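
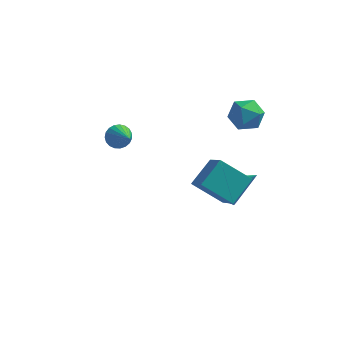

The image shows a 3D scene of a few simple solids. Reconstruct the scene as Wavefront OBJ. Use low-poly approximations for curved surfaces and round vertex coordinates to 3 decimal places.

v 2.109 0.145 -3.806
v 2.457 0.709 -4.458
v 3.571 0.575 -2.654
v 2.063 1.033 -4.079
v 1.69 0.942 -3.571
v 1.513 0.478 -3.174
v 1.615 -0.141 -3.072
v 1.948 -0.627 -3.313
v 2.356 -0.751 -3.785
v 2.648 -0.456 -4.267
v 2.688 0.121 -4.533
v 1.743 -4.223 0.695
v 2.405 -3.015 1.547
v 1.016 -2.906 -0.608
v 1.678 -1.698 0.244
v 3.282 -4.362 -0.304
v 3.944 -3.154 0.548
v 2.555 -3.045 -1.607
v 3.217 -1.837 -0.755
v 2.235 1.358 2.097
v 2.864 1.867 1.53
v 2.936 -0.007 1.65
v 3.565 0.502 1.083
v 3.624 0.566 2.067
v 3.19 1.411 2.344
v 2.61 0.449 0.836
v 2.176 1.294 1.113
v 3.096 1.306 0.751
v 3.723 1.378 1.512
v 2.077 0.482 1.668
v 2.704 0.554 2.429
v -3.448 1.09 -1.409
v -2.891 1.124 -1.848
v -2.572 -0.11 -0.391
v -2.828 1.336 -1.652
v -2.872 1.505 -1.415
v -3.016 1.603 -1.176
v -3.234 1.612 -0.977
v -3.489 1.53 -0.853
v -3.738 1.373 -0.826
v -3.936 1.166 -0.898
v -4.049 0.947 -1.06
v -4.059 0.752 -1.281
v -3.963 0.615 -1.525
v -3.778 0.561 -1.748
v -3.536 0.598 -1.913
v -3.278 0.72 -1.991
v -3.05 0.906 -1.968
f 2 1 4
f 2 4 3
f 4 1 5
f 4 5 3
f 5 1 6
f 5 6 3
f 6 1 7
f 6 7 3
f 7 1 8
f 7 8 3
f 8 1 9
f 8 9 3
f 9 1 10
f 9 10 3
f 10 1 11
f 10 11 3
f 11 1 2
f 11 2 3
f 13 15 12
f 16 13 12
f 12 15 14
f 14 16 12
f 13 19 15
f 17 13 16
f 17 19 13
f 15 19 14
f 18 16 14
f 14 19 18
f 18 17 16
f 19 17 18
f 20 31 25
f 20 25 21
f 20 21 27
f 20 27 30
f 20 30 31
f 21 25 29
f 25 31 24
f 31 30 22
f 30 27 26
f 27 21 28
f 23 29 24
f 23 24 22
f 23 22 26
f 23 26 28
f 23 28 29
f 24 29 25
f 22 24 31
f 26 22 30
f 28 26 27
f 29 28 21
f 33 32 35
f 33 35 34
f 35 32 36
f 35 36 34
f 36 32 37
f 36 37 34
f 37 32 38
f 37 38 34
f 38 32 39
f 38 39 34
f 39 32 40
f 39 40 34
f 40 32 41
f 40 41 34
f 41 32 42
f 41 42 34
f 42 32 43
f 42 43 34
f 43 32 44
f 43 44 34
f 44 32 45
f 44 45 34
f 45 32 46
f 45 46 34
f 46 32 47
f 46 47 34
f 47 32 48
f 47 48 34
f 48 32 33
f 48 33 34



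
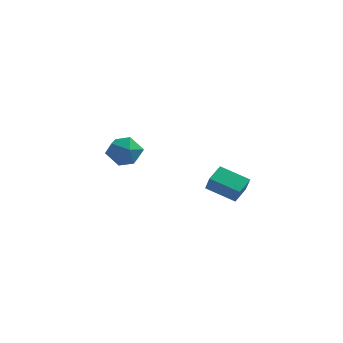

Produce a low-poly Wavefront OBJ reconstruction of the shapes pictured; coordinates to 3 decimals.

v 2.517 -3.403 -4.266
v 2.768 -2.409 -3.839
v 4.057 -3.519 -4.901
v 4.308 -2.525 -4.474
v 2.852 -3.875 -3.366
v 3.103 -2.881 -2.939
v 4.392 -3.991 -4.001
v 4.643 -2.997 -3.574
v -2.171 0.333 -4.526
v -1.702 -0.007 -3.636
v -3.658 -0.353 -4.004
v -3.189 -0.693 -3.114
v -3.344 0.346 -3.27
v -2.425 0.77 -3.592
v -2.935 -1.13 -4.048
v -2.016 -0.706 -4.37
v -2.174 -0.911 -3.34
v -2.427 0.001 -2.859
v -2.933 -0.361 -4.781
v -3.186 0.551 -4.3
f 2 4 1
f 5 2 1
f 1 4 3
f 3 5 1
f 2 8 4
f 6 2 5
f 6 8 2
f 4 8 3
f 7 5 3
f 3 8 7
f 7 6 5
f 8 6 7
f 9 20 14
f 9 14 10
f 9 10 16
f 9 16 19
f 9 19 20
f 10 14 18
f 14 20 13
f 20 19 11
f 19 16 15
f 16 10 17
f 12 18 13
f 12 13 11
f 12 11 15
f 12 15 17
f 12 17 18
f 13 18 14
f 11 13 20
f 15 11 19
f 17 15 16
f 18 17 10



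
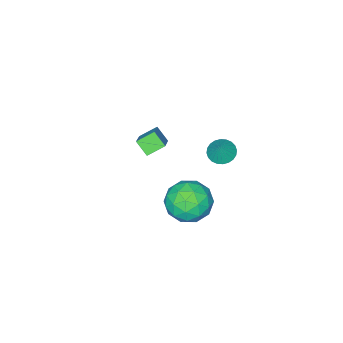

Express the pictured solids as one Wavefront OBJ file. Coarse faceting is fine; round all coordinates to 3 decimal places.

v -1.027 0.248 -1.344
v -0.612 0.75 -1.715
v -0.493 0.552 -0.336
v -0.844 0.912 -1.641
v -1.104 0.973 -1.521
v -1.353 0.923 -1.375
v -1.551 0.771 -1.223
v -1.67 0.539 -1.09
v -1.691 0.263 -0.996
v -1.611 -0.016 -0.955
v -1.442 -0.254 -0.972
v -1.21 -0.416 -1.047
v -0.95 -0.476 -1.166
v -0.701 -0.427 -1.313
v -0.503 -0.274 -1.464
v -0.384 -0.042 -1.597
v -0.363 0.234 -1.692
v -0.443 0.512 -1.733
v -0.76 -3.284 -2.764
v -0.719 -4.02 -2.089
v 0.319 -2.347 -1.808
v 0.361 -3.083 -1.132
v 0.079 -3.717 -3.288
v 0.121 -4.453 -2.612
v 1.159 -2.78 -2.331
v 1.2 -3.516 -1.656
v 2.348 2.92 -0.561
v 3.208 3.245 -1.394
v 3.712 1.815 0.414
v 4.572 2.14 -0.419
v 4.124 2.984 0.373
v 3.282 3.667 -0.23
v 3.638 1.393 -0.75
v 2.796 2.076 -1.353
v 4.006 2.302 -1.511
v 4.306 3.285 -0.817
v 2.614 1.775 -0.163
v 2.914 2.758 0.531
v 2.659 3.179 -1.063
v 4.261 1.881 0.083
v 3.998 2.377 0.549
v 4.504 2.568 0.059
v 2.702 3.427 -0.379
v 3.207 3.619 -0.868
v 3.745 3.465 0.17
v 3.713 1.441 -0.112
v 4.218 1.633 -0.601
v 2.416 2.492 -1.039
v 2.922 2.683 -1.529
v 3.175 1.595 -1.15
v 3.633 2.816 -1.622
v 4.434 2.167 -1.048
v 3.886 1.728 -1.243
v 3.39 2.129 -1.598
v 3.809 3.394 -1.213
v 4.611 2.745 -0.64
v 4.347 3.241 -0.175
v 3.852 3.642 -0.529
v 4.278 2.84 -1.282
v 2.309 2.315 -0.34
v 3.111 1.666 0.233
v 3.068 1.418 -0.451
v 2.573 1.819 -0.805
v 2.486 2.893 0.068
v 3.287 2.244 0.642
v 3.53 2.931 0.618
v 3.034 3.332 0.263
v 2.642 2.22 0.302
f 2 1 4
f 2 4 3
f 4 1 5
f 4 5 3
f 5 1 6
f 5 6 3
f 6 1 7
f 6 7 3
f 7 1 8
f 7 8 3
f 8 1 9
f 8 9 3
f 9 1 10
f 9 10 3
f 10 1 11
f 10 11 3
f 11 1 12
f 11 12 3
f 12 1 13
f 12 13 3
f 13 1 14
f 13 14 3
f 14 1 15
f 14 15 3
f 15 1 16
f 15 16 3
f 16 1 17
f 16 17 3
f 17 1 18
f 17 18 3
f 18 1 2
f 18 2 3
f 20 22 19
f 23 20 19
f 19 22 21
f 21 23 19
f 20 26 22
f 24 20 23
f 24 26 20
f 22 26 21
f 25 23 21
f 21 26 25
f 25 24 23
f 26 24 25
f 27 64 43
f 64 38 67
f 43 67 32
f 64 67 43
f 27 43 39
f 43 32 44
f 39 44 28
f 43 44 39
f 27 39 48
f 39 28 49
f 48 49 34
f 39 49 48
f 27 48 60
f 48 34 63
f 60 63 37
f 48 63 60
f 27 60 64
f 60 37 68
f 64 68 38
f 60 68 64
f 28 44 55
f 44 32 58
f 55 58 36
f 44 58 55
f 32 67 45
f 67 38 66
f 45 66 31
f 67 66 45
f 38 68 65
f 68 37 61
f 65 61 29
f 68 61 65
f 37 63 62
f 63 34 50
f 62 50 33
f 63 50 62
f 34 49 54
f 49 28 51
f 54 51 35
f 49 51 54
f 30 56 42
f 56 36 57
f 42 57 31
f 56 57 42
f 30 42 40
f 42 31 41
f 40 41 29
f 42 41 40
f 30 40 47
f 40 29 46
f 47 46 33
f 40 46 47
f 30 47 52
f 47 33 53
f 52 53 35
f 47 53 52
f 30 52 56
f 52 35 59
f 56 59 36
f 52 59 56
f 31 57 45
f 57 36 58
f 45 58 32
f 57 58 45
f 29 41 65
f 41 31 66
f 65 66 38
f 41 66 65
f 33 46 62
f 46 29 61
f 62 61 37
f 46 61 62
f 35 53 54
f 53 33 50
f 54 50 34
f 53 50 54
f 36 59 55
f 59 35 51
f 55 51 28
f 59 51 55



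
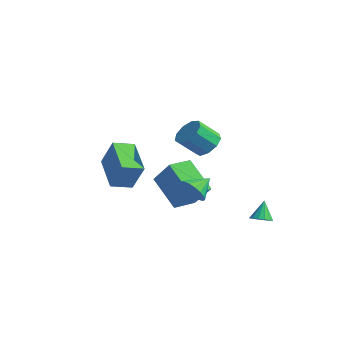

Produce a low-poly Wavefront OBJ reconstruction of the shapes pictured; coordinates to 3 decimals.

v 1.076 2.798 -4.095
v 1.643 2.92 -3.986
v 0.784 3.202 -3.025
v 1.53 3.173 -4.113
v 1.296 3.327 -4.235
v 1.003 3.338 -4.319
v 0.729 3.205 -4.344
v 0.548 2.962 -4.301
v 0.509 2.675 -4.203
v 0.622 2.422 -4.076
v 0.856 2.268 -3.954
v 1.149 2.257 -3.87
v 1.423 2.39 -3.846
v 1.604 2.633 -3.888
v -0.622 -4.63 -0.871
v -2.341 -4.05 0.085
v -0.391 -3.559 -1.104
v -2.11 -2.98 -0.148
v 0.21 -4.5 0.548
v -1.509 -3.921 1.504
v 0.441 -3.43 0.315
v -1.278 -2.85 1.271
v -2.923 0.472 -4.109
v -4.493 0.294 -2.606
v -3.058 1.795 -4.092
v -4.627 1.617 -2.589
v -1.673 0.583 -2.791
v -3.242 0.405 -1.288
v -1.807 1.906 -2.774
v -3.377 1.728 -1.271
v 1.617 -0.706 1.66
v 2.421 -0.783 1.801
v 2.167 -1.751 2.722
v 1.363 -1.674 2.58
v 2.202 -0.398 2.145
v 1.948 -1.366 3.066
v 1.709 -0.157 2.262
v 1.455 -1.125 3.183
v 1.173 -0.173 2.097
v 0.919 -1.141 3.018
v 0.845 -0.439 1.728
v 0.591 -1.407 2.648
v 0.878 -0.829 1.326
v 0.624 -1.797 2.247
v 1.257 -1.162 1.081
v 1.003 -2.13 2.002
v 1.804 -1.281 1.106
v 1.551 -2.249 2.027
v 2.264 -1.132 1.391
v 2.01 -2.1 2.311
v 1.373 -1.399 -1.235
v 2.137 -1.489 -1.056
v 1.347 -0.401 -0.625
v 2.142 -1.291 -1.378
v 1.972 -1.118 -1.668
v 1.663 -1.01 -1.859
v 1.289 -0.99 -1.906
v 0.934 -1.064 -1.8
v 0.679 -1.215 -1.565
v 0.583 -1.408 -1.254
v 0.669 -1.599 -0.939
v 0.915 -1.744 -0.692
v 1.267 -1.81 -0.569
v 1.643 -1.781 -0.599
v 1.957 -1.666 -0.775
f 2 1 4
f 2 4 3
f 4 1 5
f 4 5 3
f 5 1 6
f 5 6 3
f 6 1 7
f 6 7 3
f 7 1 8
f 7 8 3
f 8 1 9
f 8 9 3
f 9 1 10
f 9 10 3
f 10 1 11
f 10 11 3
f 11 1 12
f 11 12 3
f 12 1 13
f 12 13 3
f 13 1 14
f 13 14 3
f 14 1 2
f 14 2 3
f 16 18 15
f 19 16 15
f 15 18 17
f 17 19 15
f 16 22 18
f 20 16 19
f 20 22 16
f 18 22 17
f 21 19 17
f 17 22 21
f 21 20 19
f 22 20 21
f 24 26 23
f 27 24 23
f 23 26 25
f 25 27 23
f 24 30 26
f 28 24 27
f 28 30 24
f 26 30 25
f 29 27 25
f 25 30 29
f 29 28 27
f 30 28 29
f 32 31 35
f 32 35 33
f 33 35 36
f 33 36 34
f 35 31 37
f 35 37 36
f 36 37 38
f 36 38 34
f 37 31 39
f 37 39 38
f 38 39 40
f 38 40 34
f 39 31 41
f 39 41 40
f 40 41 42
f 40 42 34
f 41 31 43
f 41 43 42
f 42 43 44
f 42 44 34
f 43 31 45
f 43 45 44
f 44 45 46
f 44 46 34
f 45 31 47
f 45 47 46
f 46 47 48
f 46 48 34
f 47 31 49
f 47 49 48
f 48 49 50
f 48 50 34
f 49 31 32
f 49 32 50
f 50 32 33
f 50 33 34
f 52 51 54
f 52 54 53
f 54 51 55
f 54 55 53
f 55 51 56
f 55 56 53
f 56 51 57
f 56 57 53
f 57 51 58
f 57 58 53
f 58 51 59
f 58 59 53
f 59 51 60
f 59 60 53
f 60 51 61
f 60 61 53
f 61 51 62
f 61 62 53
f 62 51 63
f 62 63 53
f 63 51 64
f 63 64 53
f 64 51 65
f 64 65 53
f 65 51 52
f 65 52 53



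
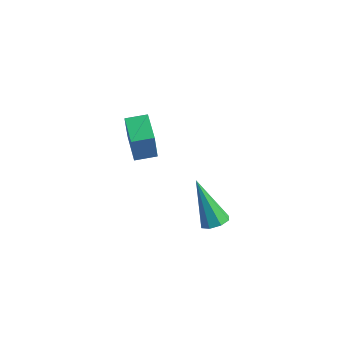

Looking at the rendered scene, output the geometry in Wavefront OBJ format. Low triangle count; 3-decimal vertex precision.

v 0.051 -0.855 -4.577
v 0.048 -1.013 -3.377
v -0.9 0.023 -4.464
v -0.904 -0.134 -3.265
v 0.624 -0.246 -4.495
v 0.62 -0.403 -3.296
v -0.328 0.633 -4.383
v -0.331 0.475 -3.183
v 4.415 -2.139 -4.328
v 4.855 -1.963 -4.09
v 3.465 -1.921 -2.732
v 4.639 -1.664 -4.259
v 4.292 -1.643 -4.469
v 4.017 -1.913 -4.596
v 3.975 -2.315 -4.566
v 4.191 -2.615 -4.396
v 4.538 -2.635 -4.187
v 4.813 -2.365 -4.06
f 2 4 1
f 5 2 1
f 1 4 3
f 3 5 1
f 2 8 4
f 6 2 5
f 6 8 2
f 4 8 3
f 7 5 3
f 3 8 7
f 7 6 5
f 8 6 7
f 10 9 12
f 10 12 11
f 12 9 13
f 12 13 11
f 13 9 14
f 13 14 11
f 14 9 15
f 14 15 11
f 15 9 16
f 15 16 11
f 16 9 17
f 16 17 11
f 17 9 18
f 17 18 11
f 18 9 10
f 18 10 11



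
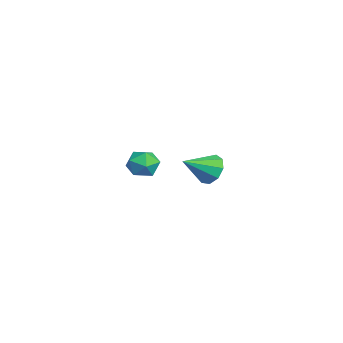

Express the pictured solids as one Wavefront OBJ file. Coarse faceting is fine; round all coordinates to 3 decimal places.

v 2.455 -2.427 3.854
v 3.335 -2.126 3.586
v 2.705 -3.794 3.134
v 3.585 -3.493 2.866
v 3.398 -3.675 3.798
v 3.244 -2.83 4.243
v 2.796 -3.09 2.477
v 2.642 -2.245 2.922
v 3.546 -2.535 2.736
v 3.918 -2.897 3.552
v 2.122 -3.023 3.168
v 2.494 -3.385 3.984
v -3.838 1.434 -0.427
v -2.824 1.7 -0.64
v -3.202 -0.194 0.567
v -3.035 2.003 -0.009
v -3.622 2.04 0.428
v -4.31 1.793 0.464
v -4.777 1.378 0.084
v -4.805 0.988 -0.536
v -4.381 0.808 -1.104
v -3.703 0.919 -1.355
v -3.088 1.272 -1.172
f 1 12 6
f 1 6 2
f 1 2 8
f 1 8 11
f 1 11 12
f 2 6 10
f 6 12 5
f 12 11 3
f 11 8 7
f 8 2 9
f 4 10 5
f 4 5 3
f 4 3 7
f 4 7 9
f 4 9 10
f 5 10 6
f 3 5 12
f 7 3 11
f 9 7 8
f 10 9 2
f 14 13 16
f 14 16 15
f 16 13 17
f 16 17 15
f 17 13 18
f 17 18 15
f 18 13 19
f 18 19 15
f 19 13 20
f 19 20 15
f 20 13 21
f 20 21 15
f 21 13 22
f 21 22 15
f 22 13 23
f 22 23 15
f 23 13 14
f 23 14 15



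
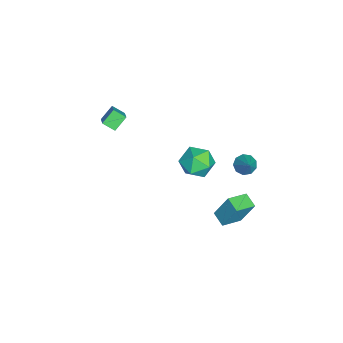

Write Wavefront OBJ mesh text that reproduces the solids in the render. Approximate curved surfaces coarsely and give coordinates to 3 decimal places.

v 0.073 3.452 -1.016
v 0.142 4.209 0.594
v 0.775 4.006 -1.306
v 0.844 4.762 0.304
v 0.956 2.538 -0.624
v 1.025 3.294 0.986
v 1.658 3.091 -0.914
v 1.727 3.848 0.696
v -4.417 1.263 -0.702
v -3.698 1.657 0.099
v -3.002 0.423 -1.559
v -2.283 0.817 -0.758
v -3.059 0.018 -0.488
v -3.934 0.537 0.041
v -2.766 1.543 -1.501
v -3.641 2.062 -0.972
v -2.678 1.83 -0.395
v -2.859 0.887 0.231
v -3.841 1.193 -1.691
v -4.022 0.25 -1.065
v -3.424 3.769 -0.655
v -2.916 3.724 -1.12
v -2.376 4.131 0.455
v -3.083 4.165 -1.106
v -3.41 4.421 -0.881
v -3.743 4.372 -0.551
v -3.927 4.041 -0.269
v -3.876 3.583 -0.168
v -3.613 3.212 -0.296
v -3.262 3.102 -0.591
v -2.987 3.304 -0.917
v -4.581 -3.272 2.042
v -4.685 -4.007 2.516
v -3.69 -3.026 2.619
v -3.793 -3.76 3.093
v -3.967 -3.82 1.327
v -4.07 -4.554 1.801
v -3.075 -3.573 1.904
v -3.179 -4.308 2.378
f 2 4 1
f 5 2 1
f 1 4 3
f 3 5 1
f 2 8 4
f 6 2 5
f 6 8 2
f 4 8 3
f 7 5 3
f 3 8 7
f 7 6 5
f 8 6 7
f 9 20 14
f 9 14 10
f 9 10 16
f 9 16 19
f 9 19 20
f 10 14 18
f 14 20 13
f 20 19 11
f 19 16 15
f 16 10 17
f 12 18 13
f 12 13 11
f 12 11 15
f 12 15 17
f 12 17 18
f 13 18 14
f 11 13 20
f 15 11 19
f 17 15 16
f 18 17 10
f 22 21 24
f 22 24 23
f 24 21 25
f 24 25 23
f 25 21 26
f 25 26 23
f 26 21 27
f 26 27 23
f 27 21 28
f 27 28 23
f 28 21 29
f 28 29 23
f 29 21 30
f 29 30 23
f 30 21 31
f 30 31 23
f 31 21 22
f 31 22 23
f 33 35 32
f 36 33 32
f 32 35 34
f 34 36 32
f 33 39 35
f 37 33 36
f 37 39 33
f 35 39 34
f 38 36 34
f 34 39 38
f 38 37 36
f 39 37 38



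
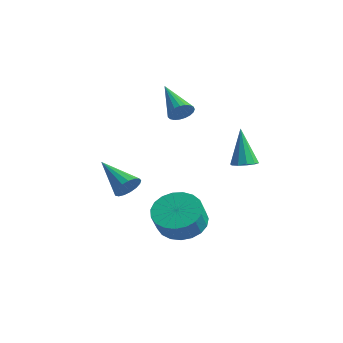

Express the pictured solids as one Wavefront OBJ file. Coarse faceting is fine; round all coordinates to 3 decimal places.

v 0.331 1.413 -4.344
v 0.984 2.144 -4.144
v 1.302 1.617 -3.257
v 0.649 0.887 -3.456
v 0.644 2.275 -3.944
v 0.962 1.748 -3.057
v 0.25 2.257 -3.814
v 0.568 1.73 -2.926
v -0.13 2.094 -3.774
v 0.187 1.567 -2.887
v -0.431 1.813 -3.834
v -0.113 1.286 -2.946
v -0.6 1.462 -3.981
v -0.282 0.935 -3.094
v -0.607 1.104 -4.192
v -0.29 0.577 -3.304
v -0.453 0.799 -4.428
v -0.135 0.272 -3.541
v -0.163 0.6 -4.65
v 0.155 0.073 -3.762
v 0.213 0.542 -4.819
v 0.53 0.015 -3.931
v 0.609 0.634 -4.906
v 0.926 0.107 -4.018
v 0.957 0.862 -4.895
v 1.274 0.335 -4.008
v 1.196 1.184 -4.79
v 1.514 0.657 -3.902
v 1.287 1.547 -4.607
v 1.604 1.02 -3.719
v 1.212 1.886 -4.378
v 1.529 1.359 -3.491
v 2.168 2.866 -1.039
v 2.676 2.929 -0.901
v 1.712 3.034 0.559
v 2.552 3.224 -0.967
v 2.281 3.383 -1.061
v 1.967 3.344 -1.147
v 1.73 3.123 -1.191
v 1.66 2.803 -1.177
v 1.784 2.507 -1.111
v 2.055 2.348 -1.017
v 2.369 2.387 -0.931
v 2.606 2.609 -0.887
v -1.259 2.603 0.53
v -0.972 2.82 0.945
v -2.741 2.957 1.37
v -1.005 3.002 0.809
v -1.082 3.114 0.626
v -1.19 3.138 0.426
v -1.31 3.069 0.243
v -1.421 2.92 0.111
v -1.504 2.716 0.05
v -1.545 2.492 0.073
v -1.536 2.287 0.174
v -1.48 2.137 0.337
v -1.385 2.067 0.534
v -1.269 2.09 0.729
v -1.151 2.202 0.89
v -1.051 2.382 0.989
v -0.988 2.601 1.008
v -1.853 0.509 -3.083
v -1.552 0.316 -2.576
v -3.367 0.371 -2.237
v -1.562 0.611 -2.545
v -1.638 0.883 -2.637
v -1.763 1.069 -2.832
v -1.909 1.126 -3.084
v -2.042 1.043 -3.335
v -2.132 0.836 -3.529
v -2.158 0.555 -3.621
v -2.113 0.264 -3.589
v -2.01 0.028 -3.442
v -1.87 -0.097 -3.212
v -1.726 -0.084 -2.953
v -1.612 0.065 -2.723
f 2 1 5
f 2 5 3
f 3 5 6
f 3 6 4
f 5 1 7
f 5 7 6
f 6 7 8
f 6 8 4
f 7 1 9
f 7 9 8
f 8 9 10
f 8 10 4
f 9 1 11
f 9 11 10
f 10 11 12
f 10 12 4
f 11 1 13
f 11 13 12
f 12 13 14
f 12 14 4
f 13 1 15
f 13 15 14
f 14 15 16
f 14 16 4
f 15 1 17
f 15 17 16
f 16 17 18
f 16 18 4
f 17 1 19
f 17 19 18
f 18 19 20
f 18 20 4
f 19 1 21
f 19 21 20
f 20 21 22
f 20 22 4
f 21 1 23
f 21 23 22
f 22 23 24
f 22 24 4
f 23 1 25
f 23 25 24
f 24 25 26
f 24 26 4
f 25 1 27
f 25 27 26
f 26 27 28
f 26 28 4
f 27 1 29
f 27 29 28
f 28 29 30
f 28 30 4
f 29 1 31
f 29 31 30
f 30 31 32
f 30 32 4
f 31 1 2
f 31 2 32
f 32 2 3
f 32 3 4
f 34 33 36
f 34 36 35
f 36 33 37
f 36 37 35
f 37 33 38
f 37 38 35
f 38 33 39
f 38 39 35
f 39 33 40
f 39 40 35
f 40 33 41
f 40 41 35
f 41 33 42
f 41 42 35
f 42 33 43
f 42 43 35
f 43 33 44
f 43 44 35
f 44 33 34
f 44 34 35
f 46 45 48
f 46 48 47
f 48 45 49
f 48 49 47
f 49 45 50
f 49 50 47
f 50 45 51
f 50 51 47
f 51 45 52
f 51 52 47
f 52 45 53
f 52 53 47
f 53 45 54
f 53 54 47
f 54 45 55
f 54 55 47
f 55 45 56
f 55 56 47
f 56 45 57
f 56 57 47
f 57 45 58
f 57 58 47
f 58 45 59
f 58 59 47
f 59 45 60
f 59 60 47
f 60 45 61
f 60 61 47
f 61 45 46
f 61 46 47
f 63 62 65
f 63 65 64
f 65 62 66
f 65 66 64
f 66 62 67
f 66 67 64
f 67 62 68
f 67 68 64
f 68 62 69
f 68 69 64
f 69 62 70
f 69 70 64
f 70 62 71
f 70 71 64
f 71 62 72
f 71 72 64
f 72 62 73
f 72 73 64
f 73 62 74
f 73 74 64
f 74 62 75
f 74 75 64
f 75 62 76
f 75 76 64
f 76 62 63
f 76 63 64



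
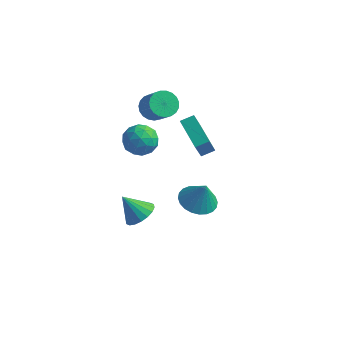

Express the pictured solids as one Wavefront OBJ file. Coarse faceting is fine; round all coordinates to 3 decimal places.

v 3.245 -3.514 2.06
v 4.253 -3.32 1.723
v 3.735 -3.526 3.52
v 4.107 -2.928 1.776
v 3.83 -2.626 1.871
v 3.463 -2.458 1.996
v 3.064 -2.451 2.13
v 2.692 -2.606 2.253
v 2.404 -2.9 2.347
v 2.245 -3.286 2.398
v 2.237 -3.708 2.397
v 2.383 -4.099 2.344
v 2.66 -4.402 2.249
v 3.027 -4.57 2.124
v 3.426 -4.576 1.99
v 3.798 -4.421 1.867
v 4.086 -4.128 1.773
v 4.245 -3.741 1.722
v -1.098 3.439 0.614
v -1.023 2.551 2.167
v -0.523 4.017 0.917
v -0.448 3.129 2.47
v 0.468 2.271 -0.13
v 0.543 1.383 1.423
v 1.043 2.849 0.173
v 1.118 1.961 1.726
v -2.046 -0.819 3.201
v -1.089 -0.458 3.488
v -1.551 -2.422 3.572
v -0.594 -2.061 3.859
v -1.446 -1.835 4.451
v -1.752 -0.844 4.222
v -0.888 -2.036 2.838
v -1.194 -1.045 2.609
v -0.373 -1.21 3.263
v -0.719 -1.086 4.26
v -1.921 -1.794 2.8
v -2.267 -1.67 3.797
v -1.611 -0.498 3.312
v -1.029 -2.382 3.748
v -1.53 -2.25 4.096
v -0.968 -2.037 4.264
v -2 -0.725 3.743
v -1.438 -0.512 3.912
v -1.648 -1.322 4.478
v -1.202 -2.368 3.148
v -0.64 -2.155 3.317
v -1.672 -0.843 2.796
v -1.11 -0.63 2.964
v -0.992 -1.558 2.582
v -0.628 -0.727 3.348
v -0.337 -1.67 3.566
v -0.51 -1.655 2.967
v -0.689 -1.072 2.832
v -0.831 -0.654 3.934
v -0.54 -1.597 4.152
v -1.041 -1.464 4.5
v -1.22 -0.882 4.366
v -0.41 -1.096 3.802
v -2.1 -1.283 2.908
v -1.809 -2.226 3.126
v -1.42 -1.998 2.694
v -1.599 -1.416 2.56
v -2.303 -1.21 3.494
v -2.012 -2.153 3.712
v -1.951 -1.808 4.228
v -2.13 -1.225 4.093
v -2.23 -1.784 3.258
v -1.211 -1.773 -2.735
v -0.753 -1.032 -2.264
v -2.209 -1.987 -1.425
v -1.079 -0.826 -2.479
v -1.43 -0.807 -2.743
v -1.739 -0.98 -3.006
v -1.942 -1.31 -3.216
v -2.002 -1.731 -3.33
v -1.904 -2.161 -3.326
v -1.67 -2.514 -3.205
v -1.344 -2.72 -2.991
v -0.992 -2.738 -2.726
v -0.684 -2.565 -2.463
v -0.48 -2.236 -2.254
v -0.421 -1.814 -2.14
v -0.519 -1.385 -2.144
v -3.375 3.777 1.491
v -2.677 4.201 1.091
v -1.666 3.628 2.249
v -2.365 3.203 2.649
v -2.802 4.465 1.332
v -1.791 3.892 2.489
v -3.027 4.61 1.599
v -2.016 4.037 2.757
v -3.312 4.611 1.849
v -2.301 4.038 3.006
v -3.607 4.468 2.036
v -2.597 3.895 3.193
v -3.863 4.205 2.129
v -2.852 3.632 3.287
v -4.034 3.868 2.112
v -3.024 3.295 3.269
v -4.092 3.515 1.988
v -3.081 2.942 3.145
v -4.025 3.208 1.777
v -3.015 2.635 2.935
v -3.847 2.998 1.518
v -2.836 2.425 2.675
v -3.586 2.924 1.253
v -2.575 2.351 2.411
v -3.289 2.997 1.03
v -2.279 2.424 2.188
v -3.007 3.204 0.887
v -1.997 2.631 2.044
v -2.789 3.511 0.848
v -1.778 2.938 2.005
v -2.672 3.863 0.92
v -1.661 3.29 2.078
f 2 1 4
f 2 4 3
f 4 1 5
f 4 5 3
f 5 1 6
f 5 6 3
f 6 1 7
f 6 7 3
f 7 1 8
f 7 8 3
f 8 1 9
f 8 9 3
f 9 1 10
f 9 10 3
f 10 1 11
f 10 11 3
f 11 1 12
f 11 12 3
f 12 1 13
f 12 13 3
f 13 1 14
f 13 14 3
f 14 1 15
f 14 15 3
f 15 1 16
f 15 16 3
f 16 1 17
f 16 17 3
f 17 1 18
f 17 18 3
f 18 1 2
f 18 2 3
f 20 22 19
f 23 20 19
f 19 22 21
f 21 23 19
f 20 26 22
f 24 20 23
f 24 26 20
f 22 26 21
f 25 23 21
f 21 26 25
f 25 24 23
f 26 24 25
f 27 64 43
f 64 38 67
f 43 67 32
f 64 67 43
f 27 43 39
f 43 32 44
f 39 44 28
f 43 44 39
f 27 39 48
f 39 28 49
f 48 49 34
f 39 49 48
f 27 48 60
f 48 34 63
f 60 63 37
f 48 63 60
f 27 60 64
f 60 37 68
f 64 68 38
f 60 68 64
f 28 44 55
f 44 32 58
f 55 58 36
f 44 58 55
f 32 67 45
f 67 38 66
f 45 66 31
f 67 66 45
f 38 68 65
f 68 37 61
f 65 61 29
f 68 61 65
f 37 63 62
f 63 34 50
f 62 50 33
f 63 50 62
f 34 49 54
f 49 28 51
f 54 51 35
f 49 51 54
f 30 56 42
f 56 36 57
f 42 57 31
f 56 57 42
f 30 42 40
f 42 31 41
f 40 41 29
f 42 41 40
f 30 40 47
f 40 29 46
f 47 46 33
f 40 46 47
f 30 47 52
f 47 33 53
f 52 53 35
f 47 53 52
f 30 52 56
f 52 35 59
f 56 59 36
f 52 59 56
f 31 57 45
f 57 36 58
f 45 58 32
f 57 58 45
f 29 41 65
f 41 31 66
f 65 66 38
f 41 66 65
f 33 46 62
f 46 29 61
f 62 61 37
f 46 61 62
f 35 53 54
f 53 33 50
f 54 50 34
f 53 50 54
f 36 59 55
f 59 35 51
f 55 51 28
f 59 51 55
f 70 69 72
f 70 72 71
f 72 69 73
f 72 73 71
f 73 69 74
f 73 74 71
f 74 69 75
f 74 75 71
f 75 69 76
f 75 76 71
f 76 69 77
f 76 77 71
f 77 69 78
f 77 78 71
f 78 69 79
f 78 79 71
f 79 69 80
f 79 80 71
f 80 69 81
f 80 81 71
f 81 69 82
f 81 82 71
f 82 69 83
f 82 83 71
f 83 69 84
f 83 84 71
f 84 69 70
f 84 70 71
f 86 85 89
f 86 89 87
f 87 89 90
f 87 90 88
f 89 85 91
f 89 91 90
f 90 91 92
f 90 92 88
f 91 85 93
f 91 93 92
f 92 93 94
f 92 94 88
f 93 85 95
f 93 95 94
f 94 95 96
f 94 96 88
f 95 85 97
f 95 97 96
f 96 97 98
f 96 98 88
f 97 85 99
f 97 99 98
f 98 99 100
f 98 100 88
f 99 85 101
f 99 101 100
f 100 101 102
f 100 102 88
f 101 85 103
f 101 103 102
f 102 103 104
f 102 104 88
f 103 85 105
f 103 105 104
f 104 105 106
f 104 106 88
f 105 85 107
f 105 107 106
f 106 107 108
f 106 108 88
f 107 85 109
f 107 109 108
f 108 109 110
f 108 110 88
f 109 85 111
f 109 111 110
f 110 111 112
f 110 112 88
f 111 85 113
f 111 113 112
f 112 113 114
f 112 114 88
f 113 85 115
f 113 115 114
f 114 115 116
f 114 116 88
f 115 85 86
f 115 86 116
f 116 86 87
f 116 87 88



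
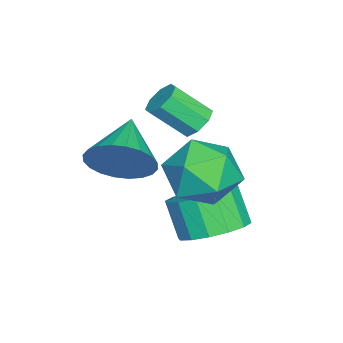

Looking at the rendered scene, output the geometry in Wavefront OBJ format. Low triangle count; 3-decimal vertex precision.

v -3.348 2.154 0.214
v -2.721 2.324 0.248
v -2.486 1.257 1.261
v -3.112 1.086 1.226
v -3.004 2.571 0.574
v -2.769 1.504 1.587
v -3.488 2.574 0.689
v -3.253 1.507 1.702
v -3.89 2.33 0.525
v -3.655 1.263 1.538
v -3.974 1.983 0.179
v -3.739 0.916 1.192
v -3.691 1.736 -0.147
v -3.456 0.669 0.866
v -3.207 1.733 -0.262
v -2.972 0.666 0.751
v -2.805 1.977 -0.098
v -2.57 0.91 0.915
v -0.494 4.227 0.068
v 0.629 3.728 0.235
v -1.329 2.412 0.265
v -0.206 1.913 0.432
v -0.691 2.654 1.301
v -0.174 3.776 1.179
v -0.526 2.364 -0.679
v -0.009 3.486 -0.801
v 0.61 2.576 -0.227
v 0.508 2.756 0.997
v -1.208 3.384 -0.497
v -1.31 3.564 0.727
v -0.548 0.624 0.079
v -0.128 0.107 0.942
v -2.212 0.476 0.801
v -0.108 0.512 1.07
v -0.155 0.934 1.047
v -0.262 1.309 0.877
v -0.413 1.579 0.585
v -0.584 1.704 0.216
v -0.749 1.665 -0.173
v -0.884 1.466 -0.525
v -0.968 1.14 -0.784
v -0.987 0.735 -0.912
v -0.94 0.313 -0.889
v -0.833 -0.062 -0.719
v -0.683 -0.332 -0.427
v -0.512 -0.457 -0.058
v -0.346 -0.417 0.332
v -0.212 -0.219 0.683
v -0.671 3.352 -2.426
v 0.311 3.438 -1.962
v -0.187 2.915 -0.81
v -1.169 2.828 -1.274
v 0.054 3.928 -1.851
v -0.444 3.404 -0.699
v -0.398 4.263 -1.894
v -0.896 3.739 -0.742
v -0.923 4.354 -2.08
v -1.421 3.83 -0.928
v -1.38 4.176 -2.358
v -1.879 3.653 -1.206
v -1.648 3.778 -2.655
v -2.146 3.254 -1.503
v -1.653 3.265 -2.89
v -2.151 2.742 -1.738
v -1.396 2.776 -3.001
v -1.894 2.252 -1.849
v -0.944 2.441 -2.958
v -1.442 1.917 -1.806
v -0.419 2.35 -2.772
v -0.917 1.826 -1.62
v 0.039 2.527 -2.494
v -0.46 2.004 -1.342
v 0.306 2.926 -2.197
v -0.192 2.402 -1.045
f 2 1 5
f 2 5 3
f 3 5 6
f 3 6 4
f 5 1 7
f 5 7 6
f 6 7 8
f 6 8 4
f 7 1 9
f 7 9 8
f 8 9 10
f 8 10 4
f 9 1 11
f 9 11 10
f 10 11 12
f 10 12 4
f 11 1 13
f 11 13 12
f 12 13 14
f 12 14 4
f 13 1 15
f 13 15 14
f 14 15 16
f 14 16 4
f 15 1 17
f 15 17 16
f 16 17 18
f 16 18 4
f 17 1 2
f 17 2 18
f 18 2 3
f 18 3 4
f 19 30 24
f 19 24 20
f 19 20 26
f 19 26 29
f 19 29 30
f 20 24 28
f 24 30 23
f 30 29 21
f 29 26 25
f 26 20 27
f 22 28 23
f 22 23 21
f 22 21 25
f 22 25 27
f 22 27 28
f 23 28 24
f 21 23 30
f 25 21 29
f 27 25 26
f 28 27 20
f 32 31 34
f 32 34 33
f 34 31 35
f 34 35 33
f 35 31 36
f 35 36 33
f 36 31 37
f 36 37 33
f 37 31 38
f 37 38 33
f 38 31 39
f 38 39 33
f 39 31 40
f 39 40 33
f 40 31 41
f 40 41 33
f 41 31 42
f 41 42 33
f 42 31 43
f 42 43 33
f 43 31 44
f 43 44 33
f 44 31 45
f 44 45 33
f 45 31 46
f 45 46 33
f 46 31 47
f 46 47 33
f 47 31 48
f 47 48 33
f 48 31 32
f 48 32 33
f 50 49 53
f 50 53 51
f 51 53 54
f 51 54 52
f 53 49 55
f 53 55 54
f 54 55 56
f 54 56 52
f 55 49 57
f 55 57 56
f 56 57 58
f 56 58 52
f 57 49 59
f 57 59 58
f 58 59 60
f 58 60 52
f 59 49 61
f 59 61 60
f 60 61 62
f 60 62 52
f 61 49 63
f 61 63 62
f 62 63 64
f 62 64 52
f 63 49 65
f 63 65 64
f 64 65 66
f 64 66 52
f 65 49 67
f 65 67 66
f 66 67 68
f 66 68 52
f 67 49 69
f 67 69 68
f 68 69 70
f 68 70 52
f 69 49 71
f 69 71 70
f 70 71 72
f 70 72 52
f 71 49 73
f 71 73 72
f 72 73 74
f 72 74 52
f 73 49 50
f 73 50 74
f 74 50 51
f 74 51 52



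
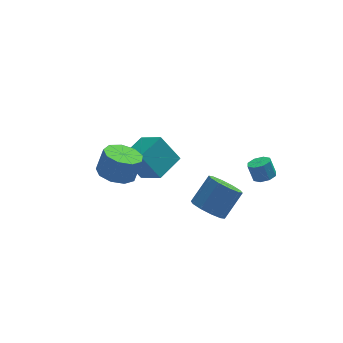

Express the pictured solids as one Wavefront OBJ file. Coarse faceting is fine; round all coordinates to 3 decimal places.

v 0.735 -2.188 -3.03
v 1.548 -2.252 -3.707
v 2.718 -1.557 -2.368
v 1.905 -1.492 -1.69
v 1.274 -1.661 -3.775
v 2.445 -0.965 -2.435
v 0.794 -1.271 -3.558
v 1.965 -0.575 -2.219
v 0.292 -1.231 -3.139
v 1.463 -0.535 -1.8
v -0.041 -1.557 -2.679
v 1.129 -0.861 -1.34
v -0.078 -2.123 -2.352
v 1.092 -1.428 -1.013
v 0.195 -2.715 -2.285
v 1.366 -2.019 -0.945
v 0.675 -3.105 -2.501
v 1.846 -2.409 -1.162
v 1.177 -3.145 -2.92
v 2.348 -2.449 -1.581
v 1.511 -2.819 -3.38
v 2.681 -2.123 -2.041
v -1.151 0.825 -2.603
v -2.105 1.493 -1.076
v -1.94 2.183 -3.689
v -2.894 2.851 -2.163
v 0.254 1.949 -2.217
v -0.7 2.617 -0.691
v -0.535 3.307 -3.304
v -1.489 3.975 -1.777
v 3.351 -3.84 0.903
v 3.752 -3.325 0.808
v 3.51 -2.964 1.742
v 3.109 -3.48 1.837
v 3.28 -3.235 0.651
v 3.038 -2.874 1.585
v 2.85 -3.499 0.642
v 2.608 -3.139 1.575
v 2.713 -3.964 0.786
v 2.471 -3.603 1.719
v 2.95 -4.356 0.998
v 2.708 -3.995 1.932
v 3.422 -4.446 1.155
v 3.18 -4.085 2.089
v 3.852 -4.181 1.165
v 3.61 -3.821 2.098
v 3.989 -3.717 1.021
v 3.747 -3.356 1.954
v -4.074 -1.307 0.515
v -3.301 -0.614 0.153
v -2.833 -0.419 1.522
v -3.606 -1.113 1.885
v -3.931 -0.235 0.314
v -3.463 -0.041 1.683
v -4.628 -0.358 0.57
v -4.16 -0.164 1.939
v -5.065 -0.925 0.8
v -4.598 -0.731 2.169
v -5.039 -1.671 0.897
v -4.572 -1.476 2.266
v -4.562 -2.247 0.815
v -4.094 -2.052 2.185
v -3.856 -2.383 0.594
v -3.388 -2.188 1.963
v -3.252 -2.015 0.335
v -2.784 -1.821 1.704
v -3.033 -1.317 0.161
v -2.565 -1.122 1.53
f 2 1 5
f 2 5 3
f 3 5 6
f 3 6 4
f 5 1 7
f 5 7 6
f 6 7 8
f 6 8 4
f 7 1 9
f 7 9 8
f 8 9 10
f 8 10 4
f 9 1 11
f 9 11 10
f 10 11 12
f 10 12 4
f 11 1 13
f 11 13 12
f 12 13 14
f 12 14 4
f 13 1 15
f 13 15 14
f 14 15 16
f 14 16 4
f 15 1 17
f 15 17 16
f 16 17 18
f 16 18 4
f 17 1 19
f 17 19 18
f 18 19 20
f 18 20 4
f 19 1 21
f 19 21 20
f 20 21 22
f 20 22 4
f 21 1 2
f 21 2 22
f 22 2 3
f 22 3 4
f 24 26 23
f 27 24 23
f 23 26 25
f 25 27 23
f 24 30 26
f 28 24 27
f 28 30 24
f 26 30 25
f 29 27 25
f 25 30 29
f 29 28 27
f 30 28 29
f 32 31 35
f 32 35 33
f 33 35 36
f 33 36 34
f 35 31 37
f 35 37 36
f 36 37 38
f 36 38 34
f 37 31 39
f 37 39 38
f 38 39 40
f 38 40 34
f 39 31 41
f 39 41 40
f 40 41 42
f 40 42 34
f 41 31 43
f 41 43 42
f 42 43 44
f 42 44 34
f 43 31 45
f 43 45 44
f 44 45 46
f 44 46 34
f 45 31 47
f 45 47 46
f 46 47 48
f 46 48 34
f 47 31 32
f 47 32 48
f 48 32 33
f 48 33 34
f 50 49 53
f 50 53 51
f 51 53 54
f 51 54 52
f 53 49 55
f 53 55 54
f 54 55 56
f 54 56 52
f 55 49 57
f 55 57 56
f 56 57 58
f 56 58 52
f 57 49 59
f 57 59 58
f 58 59 60
f 58 60 52
f 59 49 61
f 59 61 60
f 60 61 62
f 60 62 52
f 61 49 63
f 61 63 62
f 62 63 64
f 62 64 52
f 63 49 65
f 63 65 64
f 64 65 66
f 64 66 52
f 65 49 67
f 65 67 66
f 66 67 68
f 66 68 52
f 67 49 50
f 67 50 68
f 68 50 51
f 68 51 52



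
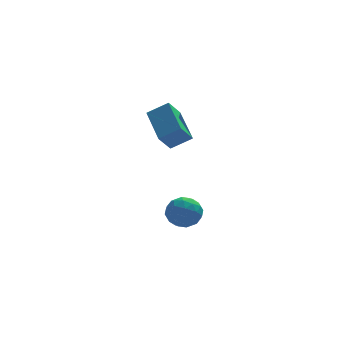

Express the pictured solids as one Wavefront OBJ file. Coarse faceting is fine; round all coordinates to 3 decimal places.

v -1.396 2.562 2.34
v -1.744 4.508 3.235
v -2.43 2.678 1.685
v -2.779 4.624 2.58
v -0.781 3.076 1.46
v -1.13 5.022 2.355
v -1.816 3.192 0.805
v -2.164 5.138 1.7
v -1.47 4.255 -4.53
v -0.678 4.619 -4.088
v -1.502 3.061 -3.492
v -0.71 3.425 -3.05
v -1.563 3.899 -2.992
v -1.544 4.636 -3.633
v -0.636 3.044 -3.947
v -0.617 3.781 -4.588
v -0.163 3.87 -3.727
v -0.736 4.399 -3.137
v -1.444 3.281 -4.443
v -2.017 3.81 -3.853
v -1.071 4.542 -4.4
v -1.109 3.138 -3.18
v -1.61 3.417 -3.146
v -1.145 3.631 -2.885
v -1.58 4.552 -4.133
v -1.115 4.766 -3.873
v -1.635 4.343 -3.229
v -1.065 2.914 -3.707
v -0.6 3.128 -3.447
v -1.035 4.049 -4.695
v -0.57 4.263 -4.434
v -0.545 3.337 -4.351
v -0.303 4.316 -3.928
v -0.321 3.614 -3.318
v -0.278 3.39 -3.845
v -0.267 3.823 -4.222
v -0.64 4.626 -3.581
v -0.658 3.925 -2.971
v -1.16 4.203 -2.937
v -1.149 4.637 -3.314
v -0.337 4.186 -3.369
v -1.522 3.755 -4.609
v -1.54 3.054 -3.999
v -1.031 3.043 -4.266
v -1.02 3.477 -4.643
v -1.859 4.066 -4.262
v -1.877 3.364 -3.652
v -1.913 3.857 -3.358
v -1.902 4.29 -3.735
v -1.843 3.494 -4.211
f 2 4 1
f 5 2 1
f 1 4 3
f 3 5 1
f 2 8 4
f 6 2 5
f 6 8 2
f 4 8 3
f 7 5 3
f 3 8 7
f 7 6 5
f 8 6 7
f 9 46 25
f 46 20 49
f 25 49 14
f 46 49 25
f 9 25 21
f 25 14 26
f 21 26 10
f 25 26 21
f 9 21 30
f 21 10 31
f 30 31 16
f 21 31 30
f 9 30 42
f 30 16 45
f 42 45 19
f 30 45 42
f 9 42 46
f 42 19 50
f 46 50 20
f 42 50 46
f 10 26 37
f 26 14 40
f 37 40 18
f 26 40 37
f 14 49 27
f 49 20 48
f 27 48 13
f 49 48 27
f 20 50 47
f 50 19 43
f 47 43 11
f 50 43 47
f 19 45 44
f 45 16 32
f 44 32 15
f 45 32 44
f 16 31 36
f 31 10 33
f 36 33 17
f 31 33 36
f 12 38 24
f 38 18 39
f 24 39 13
f 38 39 24
f 12 24 22
f 24 13 23
f 22 23 11
f 24 23 22
f 12 22 29
f 22 11 28
f 29 28 15
f 22 28 29
f 12 29 34
f 29 15 35
f 34 35 17
f 29 35 34
f 12 34 38
f 34 17 41
f 38 41 18
f 34 41 38
f 13 39 27
f 39 18 40
f 27 40 14
f 39 40 27
f 11 23 47
f 23 13 48
f 47 48 20
f 23 48 47
f 15 28 44
f 28 11 43
f 44 43 19
f 28 43 44
f 17 35 36
f 35 15 32
f 36 32 16
f 35 32 36
f 18 41 37
f 41 17 33
f 37 33 10
f 41 33 37



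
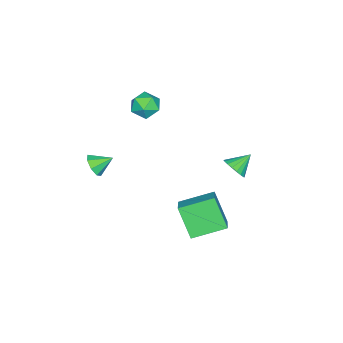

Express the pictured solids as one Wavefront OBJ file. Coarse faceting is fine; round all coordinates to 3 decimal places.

v 3.411 2.983 -0.924
v 2.883 1.908 0.874
v 2.227 4.644 -0.278
v 1.699 3.569 1.52
v 4.581 3.551 -0.24
v 4.053 2.476 1.558
v 3.397 5.212 0.406
v 2.869 4.137 2.204
v -2.628 2.737 -0.356
v -2.027 3.176 0.055
v -3.612 3.343 0.436
v -2.117 3.405 -0.232
v -2.309 3.502 -0.543
v -2.563 3.448 -0.818
v -2.831 3.253 -1.001
v -3.058 2.956 -1.056
v -3.2 2.615 -0.973
v -3.23 2.299 -0.767
v -3.14 2.07 -0.48
v -2.948 1.973 -0.169
v -2.694 2.027 0.106
v -2.426 2.222 0.289
v -2.199 2.519 0.344
v -2.056 2.859 0.261
v 3.244 -3.212 2.326
v 3.63 -3.434 3.003
v 2.696 -2.308 2.934
v 3.95 -3.018 2.672
v 3.856 -2.716 2.139
v 3.404 -2.705 1.715
v 2.858 -2.991 1.649
v 2.538 -3.407 1.98
v 2.632 -3.709 2.513
v 3.084 -3.72 2.937
v -3.152 -2.416 2.625
v -2.412 -3.045 2.97
v -4.108 -3.735 2.27
v -3.368 -4.364 2.615
v -3.885 -3.765 3.275
v -3.294 -2.949 3.495
v -3.226 -3.831 1.745
v -2.635 -3.015 1.965
v -2.458 -3.919 2.427
v -2.866 -3.879 3.372
v -3.654 -2.901 1.868
v -4.062 -2.861 2.813
f 2 4 1
f 5 2 1
f 1 4 3
f 3 5 1
f 2 8 4
f 6 2 5
f 6 8 2
f 4 8 3
f 7 5 3
f 3 8 7
f 7 6 5
f 8 6 7
f 10 9 12
f 10 12 11
f 12 9 13
f 12 13 11
f 13 9 14
f 13 14 11
f 14 9 15
f 14 15 11
f 15 9 16
f 15 16 11
f 16 9 17
f 16 17 11
f 17 9 18
f 17 18 11
f 18 9 19
f 18 19 11
f 19 9 20
f 19 20 11
f 20 9 21
f 20 21 11
f 21 9 22
f 21 22 11
f 22 9 23
f 22 23 11
f 23 9 24
f 23 24 11
f 24 9 10
f 24 10 11
f 26 25 28
f 26 28 27
f 28 25 29
f 28 29 27
f 29 25 30
f 29 30 27
f 30 25 31
f 30 31 27
f 31 25 32
f 31 32 27
f 32 25 33
f 32 33 27
f 33 25 34
f 33 34 27
f 34 25 26
f 34 26 27
f 35 46 40
f 35 40 36
f 35 36 42
f 35 42 45
f 35 45 46
f 36 40 44
f 40 46 39
f 46 45 37
f 45 42 41
f 42 36 43
f 38 44 39
f 38 39 37
f 38 37 41
f 38 41 43
f 38 43 44
f 39 44 40
f 37 39 46
f 41 37 45
f 43 41 42
f 44 43 36



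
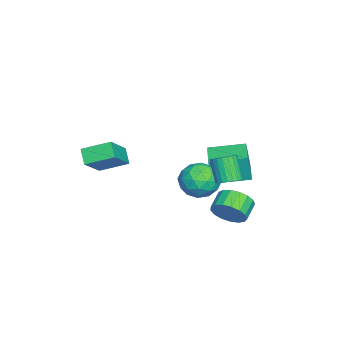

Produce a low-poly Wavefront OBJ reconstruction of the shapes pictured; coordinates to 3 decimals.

v 2.217 2.431 -2.408
v 2.659 3.081 -1.823
v 1.685 3.279 -1.307
v 1.243 2.629 -1.892
v 2.517 3.338 -2.189
v 1.543 3.536 -1.673
v 2.307 3.387 -2.605
v 1.332 3.585 -2.089
v 2.076 3.217 -2.976
v 1.101 3.415 -2.46
v 1.877 2.867 -3.217
v 0.903 3.064 -2.701
v 1.756 2.417 -3.273
v 0.782 2.615 -2.757
v 1.741 1.97 -3.13
v 0.767 2.168 -2.614
v 1.835 1.629 -2.822
v 0.861 1.827 -2.306
v 2.017 1.472 -2.419
v 1.042 1.67 -1.903
v 2.244 1.534 -2.014
v 1.27 1.732 -1.498
v 2.465 1.802 -1.699
v 1.491 2 -1.183
v 2.63 2.214 -1.546
v 1.655 2.412 -1.03
v 2.7 2.676 -1.591
v 1.725 2.873 -1.075
v -2.307 0.617 -2.014
v -2.198 0.398 -0.403
v -2.77 2.561 -1.719
v -2.662 2.342 -0.107
v -0.578 1.038 -2.073
v -0.47 0.819 -0.461
v -1.042 2.982 -1.777
v -0.933 2.763 -0.166
v 2.379 1.634 0.474
v 3.134 1.14 -0.232
v 1.006 0.68 -0.328
v 1.761 0.186 -1.034
v 1.767 -0.072 0.083
v 2.616 0.518 0.578
v 1.524 1.302 -1.138
v 2.373 1.892 -0.643
v 2.606 0.935 -1.229
v 2.756 0.086 -0.474
v 1.384 1.734 -0.086
v 1.534 0.885 0.669
v 2.877 1.471 0.191
v 1.263 0.349 -0.751
v 1.266 0.197 -0.095
v 1.71 -0.093 -0.51
v 2.572 1.105 0.668
v 3.016 0.815 0.252
v 2.213 0.102 0.438
v 1.124 1.005 -0.812
v 1.568 0.715 -1.228
v 2.43 1.913 -0.05
v 2.874 1.623 -0.465
v 1.927 1.718 -0.998
v 3.011 1.06 -0.81
v 2.204 0.499 -1.281
v 2.064 1.156 -1.342
v 2.563 1.502 -1.051
v 3.099 0.561 -0.366
v 2.292 -0 -0.837
v 2.295 -0.152 -0.181
v 2.794 0.195 0.11
v 2.788 0.44 -0.952
v 1.848 1.82 0.277
v 1.041 1.259 -0.194
v 1.346 1.625 -0.67
v 1.845 1.972 -0.379
v 1.936 1.321 0.721
v 1.129 0.76 0.25
v 1.577 0.318 0.491
v 2.076 0.664 0.782
v 1.352 1.38 0.392
v 2.966 2.595 0.416
v 3.316 3.095 0.761
v 2.684 2.664 2.028
v 2.334 2.165 1.684
v 3.087 3.227 0.692
v 2.455 2.797 1.959
v 2.84 3.264 0.581
v 2.208 2.833 1.848
v 2.612 3.199 0.445
v 1.98 2.768 1.712
v 2.438 3.042 0.305
v 1.806 2.611 1.572
v 2.345 2.817 0.182
v 1.713 2.386 1.449
v 2.346 2.558 0.094
v 1.714 2.127 1.361
v 2.441 2.305 0.056
v 1.809 1.874 1.323
v 2.616 2.096 0.072
v 1.984 1.665 1.339
v 2.845 1.963 0.141
v 2.213 1.533 1.408
v 3.092 1.927 0.252
v 2.46 1.496 1.519
v 3.32 1.992 0.388
v 2.688 1.561 1.655
v 3.494 2.149 0.528
v 2.862 1.718 1.795
v 3.587 2.374 0.651
v 2.955 1.943 1.918
v 3.586 2.633 0.739
v 2.954 2.202 2.006
v 3.491 2.886 0.777
v 2.859 2.455 2.044
v 2.104 -4.208 -0.25
v 1.452 -4.565 0.434
v 1.916 -2.706 0.356
v 1.264 -3.064 1.039
v 3.636 -4.536 1.041
v 2.984 -4.894 1.724
v 3.448 -3.035 1.646
v 2.796 -3.392 2.33
f 2 1 5
f 2 5 3
f 3 5 6
f 3 6 4
f 5 1 7
f 5 7 6
f 6 7 8
f 6 8 4
f 7 1 9
f 7 9 8
f 8 9 10
f 8 10 4
f 9 1 11
f 9 11 10
f 10 11 12
f 10 12 4
f 11 1 13
f 11 13 12
f 12 13 14
f 12 14 4
f 13 1 15
f 13 15 14
f 14 15 16
f 14 16 4
f 15 1 17
f 15 17 16
f 16 17 18
f 16 18 4
f 17 1 19
f 17 19 18
f 18 19 20
f 18 20 4
f 19 1 21
f 19 21 20
f 20 21 22
f 20 22 4
f 21 1 23
f 21 23 22
f 22 23 24
f 22 24 4
f 23 1 25
f 23 25 24
f 24 25 26
f 24 26 4
f 25 1 27
f 25 27 26
f 26 27 28
f 26 28 4
f 27 1 2
f 27 2 28
f 28 2 3
f 28 3 4
f 30 32 29
f 33 30 29
f 29 32 31
f 31 33 29
f 30 36 32
f 34 30 33
f 34 36 30
f 32 36 31
f 35 33 31
f 31 36 35
f 35 34 33
f 36 34 35
f 37 74 53
f 74 48 77
f 53 77 42
f 74 77 53
f 37 53 49
f 53 42 54
f 49 54 38
f 53 54 49
f 37 49 58
f 49 38 59
f 58 59 44
f 49 59 58
f 37 58 70
f 58 44 73
f 70 73 47
f 58 73 70
f 37 70 74
f 70 47 78
f 74 78 48
f 70 78 74
f 38 54 65
f 54 42 68
f 65 68 46
f 54 68 65
f 42 77 55
f 77 48 76
f 55 76 41
f 77 76 55
f 48 78 75
f 78 47 71
f 75 71 39
f 78 71 75
f 47 73 72
f 73 44 60
f 72 60 43
f 73 60 72
f 44 59 64
f 59 38 61
f 64 61 45
f 59 61 64
f 40 66 52
f 66 46 67
f 52 67 41
f 66 67 52
f 40 52 50
f 52 41 51
f 50 51 39
f 52 51 50
f 40 50 57
f 50 39 56
f 57 56 43
f 50 56 57
f 40 57 62
f 57 43 63
f 62 63 45
f 57 63 62
f 40 62 66
f 62 45 69
f 66 69 46
f 62 69 66
f 41 67 55
f 67 46 68
f 55 68 42
f 67 68 55
f 39 51 75
f 51 41 76
f 75 76 48
f 51 76 75
f 43 56 72
f 56 39 71
f 72 71 47
f 56 71 72
f 45 63 64
f 63 43 60
f 64 60 44
f 63 60 64
f 46 69 65
f 69 45 61
f 65 61 38
f 69 61 65
f 80 79 83
f 80 83 81
f 81 83 84
f 81 84 82
f 83 79 85
f 83 85 84
f 84 85 86
f 84 86 82
f 85 79 87
f 85 87 86
f 86 87 88
f 86 88 82
f 87 79 89
f 87 89 88
f 88 89 90
f 88 90 82
f 89 79 91
f 89 91 90
f 90 91 92
f 90 92 82
f 91 79 93
f 91 93 92
f 92 93 94
f 92 94 82
f 93 79 95
f 93 95 94
f 94 95 96
f 94 96 82
f 95 79 97
f 95 97 96
f 96 97 98
f 96 98 82
f 97 79 99
f 97 99 98
f 98 99 100
f 98 100 82
f 99 79 101
f 99 101 100
f 100 101 102
f 100 102 82
f 101 79 103
f 101 103 102
f 102 103 104
f 102 104 82
f 103 79 105
f 103 105 104
f 104 105 106
f 104 106 82
f 105 79 107
f 105 107 106
f 106 107 108
f 106 108 82
f 107 79 109
f 107 109 108
f 108 109 110
f 108 110 82
f 109 79 111
f 109 111 110
f 110 111 112
f 110 112 82
f 111 79 80
f 111 80 112
f 112 80 81
f 112 81 82
f 114 116 113
f 117 114 113
f 113 116 115
f 115 117 113
f 114 120 116
f 118 114 117
f 118 120 114
f 116 120 115
f 119 117 115
f 115 120 119
f 119 118 117
f 120 118 119



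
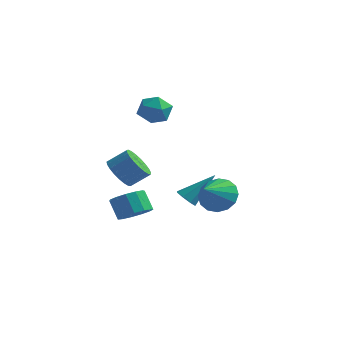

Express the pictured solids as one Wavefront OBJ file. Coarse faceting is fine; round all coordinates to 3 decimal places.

v 0.502 3.015 -2.652
v 0.822 3.339 -3.129
v 1.558 4.065 -1.228
v 0.398 3.573 -2.987
v 0.035 3.48 -2.648
v -0.055 3.114 -2.312
v 0.182 2.69 -2.175
v 0.607 2.456 -2.317
v 0.97 2.549 -2.655
v 1.059 2.915 -2.991
v -1.938 2.288 -3.956
v -1.277 2.917 -3.728
v -1.942 3.241 -2.696
v -2.602 2.612 -2.924
v -1.627 3.172 -4.033
v -2.292 3.496 -3.001
v -2.076 3.146 -4.314
v -2.74 3.47 -3.281
v -2.48 2.848 -4.481
v -3.145 3.172 -3.449
v -2.713 2.372 -4.482
v -3.377 2.696 -3.449
v -2.699 1.87 -4.315
v -3.364 2.193 -3.283
v -2.444 1.5 -4.035
v -3.108 1.823 -3.002
v -2.028 1.38 -3.73
v -2.692 1.704 -2.697
v -1.583 1.549 -3.496
v -2.248 1.873 -2.464
v -1.251 1.952 -3.409
v -1.916 2.276 -2.376
v -1.137 2.462 -3.496
v -1.802 2.786 -2.463
v -2.313 4.268 2.47
v -1.378 4.472 2.269
v -1.862 2.968 3.251
v -0.927 3.172 3.05
v -1.428 3.738 3.67
v -1.707 4.541 3.188
v -1.533 2.899 2.332
v -1.812 3.702 1.85
v -0.896 3.626 2.184
v -0.831 4.144 3.011
v -2.409 3.296 2.509
v -2.344 3.814 3.336
v -2.437 1.551 -0.978
v -1.967 1.913 -1.745
v -1.132 2.432 -0.989
v -1.603 2.069 -0.222
v -2.228 2.208 -1.66
v -1.393 2.727 -0.903
v -2.525 2.39 -1.457
v -1.691 2.909 -0.7
v -2.807 2.426 -1.171
v -1.973 2.945 -0.414
v -3.025 2.312 -0.852
v -2.191 2.83 -0.095
v -3.142 2.065 -0.554
v -2.307 2.584 0.202
v -3.136 1.73 -0.33
v -2.302 2.248 0.426
v -3.01 1.363 -0.218
v -2.176 1.882 0.538
v -2.785 1.029 -0.238
v -1.95 1.548 0.519
v -2.499 0.786 -0.385
v -1.665 1.304 0.371
v -2.203 0.674 -0.635
v -1.369 1.193 0.121
v -1.947 0.714 -0.945
v -1.113 1.233 -0.188
v -1.776 0.899 -1.26
v -0.942 1.417 -0.503
v -1.72 1.196 -1.526
v -0.885 1.715 -0.77
v -1.787 1.555 -1.698
v -0.953 2.074 -0.941
v 2.678 2.171 -1.657
v 3.697 1.986 -1.883
v 2.622 0.729 -0.723
v 3.705 2.284 -1.422
v 3.438 2.552 -1.024
v 2.968 2.718 -0.797
v 2.419 2.737 -0.799
v 1.94 2.605 -1.032
v 1.659 2.357 -1.432
v 1.651 2.059 -1.893
v 1.918 1.791 -2.29
v 2.388 1.625 -2.518
v 2.937 1.605 -2.515
v 3.416 1.737 -2.283
f 2 1 4
f 2 4 3
f 4 1 5
f 4 5 3
f 5 1 6
f 5 6 3
f 6 1 7
f 6 7 3
f 7 1 8
f 7 8 3
f 8 1 9
f 8 9 3
f 9 1 10
f 9 10 3
f 10 1 2
f 10 2 3
f 12 11 15
f 12 15 13
f 13 15 16
f 13 16 14
f 15 11 17
f 15 17 16
f 16 17 18
f 16 18 14
f 17 11 19
f 17 19 18
f 18 19 20
f 18 20 14
f 19 11 21
f 19 21 20
f 20 21 22
f 20 22 14
f 21 11 23
f 21 23 22
f 22 23 24
f 22 24 14
f 23 11 25
f 23 25 24
f 24 25 26
f 24 26 14
f 25 11 27
f 25 27 26
f 26 27 28
f 26 28 14
f 27 11 29
f 27 29 28
f 28 29 30
f 28 30 14
f 29 11 31
f 29 31 30
f 30 31 32
f 30 32 14
f 31 11 33
f 31 33 32
f 32 33 34
f 32 34 14
f 33 11 12
f 33 12 34
f 34 12 13
f 34 13 14
f 35 46 40
f 35 40 36
f 35 36 42
f 35 42 45
f 35 45 46
f 36 40 44
f 40 46 39
f 46 45 37
f 45 42 41
f 42 36 43
f 38 44 39
f 38 39 37
f 38 37 41
f 38 41 43
f 38 43 44
f 39 44 40
f 37 39 46
f 41 37 45
f 43 41 42
f 44 43 36
f 48 47 51
f 48 51 49
f 49 51 52
f 49 52 50
f 51 47 53
f 51 53 52
f 52 53 54
f 52 54 50
f 53 47 55
f 53 55 54
f 54 55 56
f 54 56 50
f 55 47 57
f 55 57 56
f 56 57 58
f 56 58 50
f 57 47 59
f 57 59 58
f 58 59 60
f 58 60 50
f 59 47 61
f 59 61 60
f 60 61 62
f 60 62 50
f 61 47 63
f 61 63 62
f 62 63 64
f 62 64 50
f 63 47 65
f 63 65 64
f 64 65 66
f 64 66 50
f 65 47 67
f 65 67 66
f 66 67 68
f 66 68 50
f 67 47 69
f 67 69 68
f 68 69 70
f 68 70 50
f 69 47 71
f 69 71 70
f 70 71 72
f 70 72 50
f 71 47 73
f 71 73 72
f 72 73 74
f 72 74 50
f 73 47 75
f 73 75 74
f 74 75 76
f 74 76 50
f 75 47 77
f 75 77 76
f 76 77 78
f 76 78 50
f 77 47 48
f 77 48 78
f 78 48 49
f 78 49 50
f 80 79 82
f 80 82 81
f 82 79 83
f 82 83 81
f 83 79 84
f 83 84 81
f 84 79 85
f 84 85 81
f 85 79 86
f 85 86 81
f 86 79 87
f 86 87 81
f 87 79 88
f 87 88 81
f 88 79 89
f 88 89 81
f 89 79 90
f 89 90 81
f 90 79 91
f 90 91 81
f 91 79 92
f 91 92 81
f 92 79 80
f 92 80 81



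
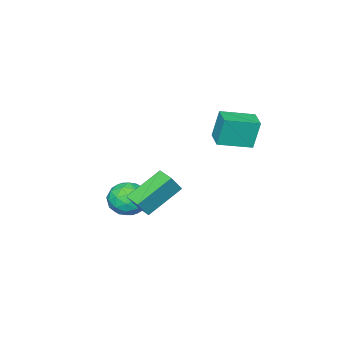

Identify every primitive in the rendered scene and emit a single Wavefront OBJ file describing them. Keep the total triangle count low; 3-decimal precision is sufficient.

v 0.517 0.795 -0.097
v 1.155 0.746 0.834
v 0.694 1.674 -0.172
v 1.332 1.626 0.759
v 2.208 0.354 -1.279
v 2.846 0.306 -0.348
v 2.385 1.234 -1.354
v 3.023 1.185 -0.423
v 0.781 -0.578 -1.999
v 1.455 -1.052 -1.362
v 0.465 -2.048 -2.758
v 1.139 -2.522 -2.121
v 0.24 -2.153 -1.747
v 0.435 -1.244 -1.278
v 1.485 -1.856 -2.842
v 1.68 -0.947 -2.373
v 1.889 -1.841 -1.883
v 1.12 -2.025 -1.206
v 0.8 -1.075 -2.914
v 0.031 -1.259 -2.237
v 1.146 -0.686 -1.614
v 0.774 -2.414 -2.506
v 0.246 -2.197 -2.286
v 0.642 -2.476 -1.912
v 0.546 -0.799 -1.565
v 0.942 -1.077 -1.19
v 0.228 -1.725 -1.417
v 0.978 -2.023 -2.93
v 1.374 -2.301 -2.555
v 1.278 -0.624 -2.208
v 1.674 -0.903 -1.834
v 1.692 -1.375 -2.703
v 1.797 -1.428 -1.545
v 1.611 -2.292 -1.991
v 1.815 -1.901 -2.415
v 1.93 -1.367 -2.14
v 1.345 -1.536 -1.148
v 1.159 -2.4 -1.594
v 0.631 -2.183 -1.374
v 0.745 -1.649 -1.099
v 1.6 -2 -1.454
v 0.761 -0.7 -2.526
v 0.575 -1.564 -2.972
v 1.175 -1.451 -3.021
v 1.289 -0.917 -2.746
v 0.309 -0.808 -2.129
v 0.123 -1.672 -2.575
v -0.01 -1.733 -1.98
v 0.105 -1.199 -1.705
v 0.32 -1.1 -2.666
v -3.049 0.005 1.212
v -3.317 0.225 2.784
v -4.451 0.999 0.833
v -4.719 1.219 2.405
v -2.381 0.941 1.195
v -2.649 1.161 2.767
v -3.783 1.935 0.816
v -4.051 2.155 2.388
f 2 4 1
f 5 2 1
f 1 4 3
f 3 5 1
f 2 8 4
f 6 2 5
f 6 8 2
f 4 8 3
f 7 5 3
f 3 8 7
f 7 6 5
f 8 6 7
f 9 46 25
f 46 20 49
f 25 49 14
f 46 49 25
f 9 25 21
f 25 14 26
f 21 26 10
f 25 26 21
f 9 21 30
f 21 10 31
f 30 31 16
f 21 31 30
f 9 30 42
f 30 16 45
f 42 45 19
f 30 45 42
f 9 42 46
f 42 19 50
f 46 50 20
f 42 50 46
f 10 26 37
f 26 14 40
f 37 40 18
f 26 40 37
f 14 49 27
f 49 20 48
f 27 48 13
f 49 48 27
f 20 50 47
f 50 19 43
f 47 43 11
f 50 43 47
f 19 45 44
f 45 16 32
f 44 32 15
f 45 32 44
f 16 31 36
f 31 10 33
f 36 33 17
f 31 33 36
f 12 38 24
f 38 18 39
f 24 39 13
f 38 39 24
f 12 24 22
f 24 13 23
f 22 23 11
f 24 23 22
f 12 22 29
f 22 11 28
f 29 28 15
f 22 28 29
f 12 29 34
f 29 15 35
f 34 35 17
f 29 35 34
f 12 34 38
f 34 17 41
f 38 41 18
f 34 41 38
f 13 39 27
f 39 18 40
f 27 40 14
f 39 40 27
f 11 23 47
f 23 13 48
f 47 48 20
f 23 48 47
f 15 28 44
f 28 11 43
f 44 43 19
f 28 43 44
f 17 35 36
f 35 15 32
f 36 32 16
f 35 32 36
f 18 41 37
f 41 17 33
f 37 33 10
f 41 33 37
f 52 54 51
f 55 52 51
f 51 54 53
f 53 55 51
f 52 58 54
f 56 52 55
f 56 58 52
f 54 58 53
f 57 55 53
f 53 58 57
f 57 56 55
f 58 56 57



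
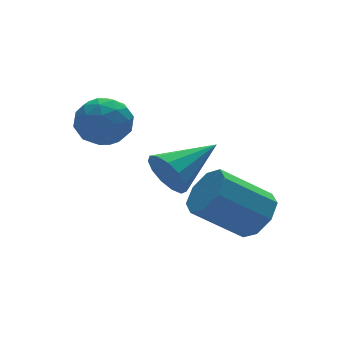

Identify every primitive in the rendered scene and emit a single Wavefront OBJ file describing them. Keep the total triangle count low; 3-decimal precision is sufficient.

v 2.193 -3.308 -2.251
v 2.594 -2.629 -2.025
v 1.248 -2.194 -0.944
v 0.847 -2.872 -1.169
v 2.224 -2.535 -2.523
v 0.879 -2.099 -1.442
v 1.836 -2.893 -2.862
v 0.49 -2.458 -1.781
v 1.657 -3.495 -2.842
v 0.311 -3.059 -1.761
v 1.792 -3.986 -2.476
v 0.446 -3.551 -1.395
v 2.161 -4.081 -1.978
v 0.816 -3.645 -0.897
v 2.55 -3.722 -1.639
v 1.204 -3.287 -0.558
v 2.729 -3.121 -1.659
v 1.383 -2.685 -0.578
v 0.74 -0.855 -1.545
v 1.033 -1.132 -2.236
v 2.44 -0.525 -0.955
v 0.968 -0.69 -2.294
v 0.83 -0.3 -2.114
v 0.663 -0.087 -1.754
v 0.521 -0.117 -1.327
v 0.448 -0.382 -0.97
v 0.468 -0.797 -0.795
v 0.574 -1.231 -0.858
v 0.733 -1.545 -1.14
v 0.894 -1.64 -1.55
v 1.006 -1.486 -1.959
v -1.48 -0.103 0.185
v -1.139 0.376 0.817
v -0.721 -1.196 0.603
v -0.38 -0.717 1.235
v -1.212 -0.943 1.266
v -1.681 -0.268 1.007
v -0.179 -0.552 0.413
v -0.648 0.123 0.154
v -0.335 0.098 0.957
v -0.974 -0.144 1.484
v -0.886 -0.676 -0.064
v -1.525 -0.918 0.463
v -1.376 0.233 0.464
v -0.484 -1.053 0.956
v -0.972 -1.185 0.974
v -0.772 -0.904 1.345
v -1.695 -0.146 0.576
v -1.494 0.135 0.947
v -1.537 -0.64 1.211
v -0.366 -0.955 0.473
v -0.165 -0.674 0.844
v -1.088 0.084 0.075
v -0.888 0.365 0.446
v -0.323 -0.18 0.209
v -0.704 0.35 0.918
v -0.257 -0.292 1.164
v -0.139 -0.195 0.681
v -0.415 0.202 0.529
v -1.079 0.208 1.228
v -0.632 -0.434 1.474
v -1.121 -0.567 1.492
v -1.397 -0.17 1.34
v -0.606 0.045 1.311
v -1.228 -0.386 -0.054
v -0.781 -1.028 0.192
v -0.463 -0.65 0.08
v -0.739 -0.253 -0.072
v -1.603 -0.528 0.256
v -1.156 -1.17 0.502
v -1.445 -1.022 0.891
v -1.721 -0.625 0.739
v -1.254 -0.865 0.109
f 2 1 5
f 2 5 3
f 3 5 6
f 3 6 4
f 5 1 7
f 5 7 6
f 6 7 8
f 6 8 4
f 7 1 9
f 7 9 8
f 8 9 10
f 8 10 4
f 9 1 11
f 9 11 10
f 10 11 12
f 10 12 4
f 11 1 13
f 11 13 12
f 12 13 14
f 12 14 4
f 13 1 15
f 13 15 14
f 14 15 16
f 14 16 4
f 15 1 17
f 15 17 16
f 16 17 18
f 16 18 4
f 17 1 2
f 17 2 18
f 18 2 3
f 18 3 4
f 20 19 22
f 20 22 21
f 22 19 23
f 22 23 21
f 23 19 24
f 23 24 21
f 24 19 25
f 24 25 21
f 25 19 26
f 25 26 21
f 26 19 27
f 26 27 21
f 27 19 28
f 27 28 21
f 28 19 29
f 28 29 21
f 29 19 30
f 29 30 21
f 30 19 31
f 30 31 21
f 31 19 20
f 31 20 21
f 32 69 48
f 69 43 72
f 48 72 37
f 69 72 48
f 32 48 44
f 48 37 49
f 44 49 33
f 48 49 44
f 32 44 53
f 44 33 54
f 53 54 39
f 44 54 53
f 32 53 65
f 53 39 68
f 65 68 42
f 53 68 65
f 32 65 69
f 65 42 73
f 69 73 43
f 65 73 69
f 33 49 60
f 49 37 63
f 60 63 41
f 49 63 60
f 37 72 50
f 72 43 71
f 50 71 36
f 72 71 50
f 43 73 70
f 73 42 66
f 70 66 34
f 73 66 70
f 42 68 67
f 68 39 55
f 67 55 38
f 68 55 67
f 39 54 59
f 54 33 56
f 59 56 40
f 54 56 59
f 35 61 47
f 61 41 62
f 47 62 36
f 61 62 47
f 35 47 45
f 47 36 46
f 45 46 34
f 47 46 45
f 35 45 52
f 45 34 51
f 52 51 38
f 45 51 52
f 35 52 57
f 52 38 58
f 57 58 40
f 52 58 57
f 35 57 61
f 57 40 64
f 61 64 41
f 57 64 61
f 36 62 50
f 62 41 63
f 50 63 37
f 62 63 50
f 34 46 70
f 46 36 71
f 70 71 43
f 46 71 70
f 38 51 67
f 51 34 66
f 67 66 42
f 51 66 67
f 40 58 59
f 58 38 55
f 59 55 39
f 58 55 59
f 41 64 60
f 64 40 56
f 60 56 33
f 64 56 60



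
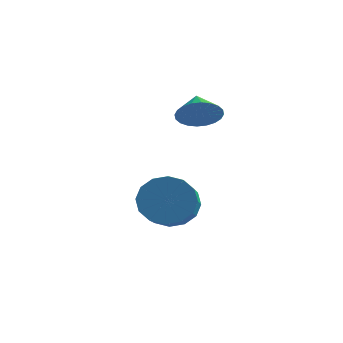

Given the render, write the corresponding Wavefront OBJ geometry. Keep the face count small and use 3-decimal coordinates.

v 3.271 1.729 -0.994
v 3.859 1.585 -1.79
v 4.597 -0.093 -0.942
v 4.009 0.051 -0.146
v 4.141 1.873 -1.466
v 4.879 0.195 -0.618
v 4.19 2.123 -1.015
v 4.928 0.445 -0.167
v 3.993 2.267 -0.558
v 4.731 0.589 0.29
v 3.602 2.267 -0.219
v 4.34 0.588 0.629
v 3.123 2.122 -0.087
v 3.861 0.444 0.761
v 2.683 1.873 -0.198
v 3.421 0.195 0.65
v 2.401 1.585 -0.522
v 3.139 -0.093 0.326
v 2.352 1.335 -0.973
v 3.09 -0.343 -0.125
v 2.549 1.191 -1.43
v 3.287 -0.487 -0.582
v 2.94 1.192 -1.769
v 3.678 -0.487 -0.921
v 3.419 1.336 -1.901
v 4.157 -0.342 -1.053
v 3.892 2.547 2.898
v 4.163 2.18 3.58
v 3.408 3.273 3.482
v 4.401 2.386 3.521
v 4.561 2.616 3.367
v 4.62 2.836 3.142
v 4.567 3.011 2.88
v 4.412 3.116 2.62
v 4.178 3.135 2.403
v 3.9 3.063 2.261
v 3.621 2.913 2.217
v 3.383 2.708 2.276
v 3.223 2.477 2.43
v 3.164 2.258 2.655
v 3.217 2.082 2.917
v 3.372 1.977 3.176
v 3.606 1.959 3.393
v 3.884 2.03 3.535
f 2 1 5
f 2 5 3
f 3 5 6
f 3 6 4
f 5 1 7
f 5 7 6
f 6 7 8
f 6 8 4
f 7 1 9
f 7 9 8
f 8 9 10
f 8 10 4
f 9 1 11
f 9 11 10
f 10 11 12
f 10 12 4
f 11 1 13
f 11 13 12
f 12 13 14
f 12 14 4
f 13 1 15
f 13 15 14
f 14 15 16
f 14 16 4
f 15 1 17
f 15 17 16
f 16 17 18
f 16 18 4
f 17 1 19
f 17 19 18
f 18 19 20
f 18 20 4
f 19 1 21
f 19 21 20
f 20 21 22
f 20 22 4
f 21 1 23
f 21 23 22
f 22 23 24
f 22 24 4
f 23 1 25
f 23 25 24
f 24 25 26
f 24 26 4
f 25 1 2
f 25 2 26
f 26 2 3
f 26 3 4
f 28 27 30
f 28 30 29
f 30 27 31
f 30 31 29
f 31 27 32
f 31 32 29
f 32 27 33
f 32 33 29
f 33 27 34
f 33 34 29
f 34 27 35
f 34 35 29
f 35 27 36
f 35 36 29
f 36 27 37
f 36 37 29
f 37 27 38
f 37 38 29
f 38 27 39
f 38 39 29
f 39 27 40
f 39 40 29
f 40 27 41
f 40 41 29
f 41 27 42
f 41 42 29
f 42 27 43
f 42 43 29
f 43 27 44
f 43 44 29
f 44 27 28
f 44 28 29



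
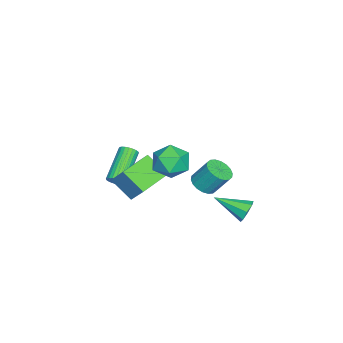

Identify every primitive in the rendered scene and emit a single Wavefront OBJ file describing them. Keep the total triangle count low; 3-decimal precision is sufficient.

v 1.113 3.216 -3.314
v 1.487 3.006 -3.789
v 1.087 1.664 -2.646
v 1.744 3.167 -3.404
v 1.632 3.357 -2.967
v 1.215 3.464 -2.733
v 0.739 3.426 -2.839
v 0.481 3.265 -3.223
v 0.593 3.076 -3.66
v 1.01 2.968 -3.895
v -1.693 -3.748 -4.556
v -1.485 -4.024 -4.195
v -3.159 -3.828 -3.082
v -3.367 -3.552 -3.444
v -1.429 -3.844 -4.143
v -3.104 -3.648 -3.03
v -1.413 -3.65 -4.153
v -3.088 -3.454 -3.041
v -1.44 -3.471 -4.225
v -3.115 -3.275 -3.113
v -1.506 -3.334 -4.348
v -3.18 -3.138 -3.235
v -1.6 -3.26 -4.502
v -3.274 -3.064 -3.389
v -1.708 -3.26 -4.665
v -3.382 -3.064 -3.552
v -1.813 -3.335 -4.811
v -3.488 -3.139 -3.698
v -1.901 -3.472 -4.918
v -3.575 -3.276 -3.805
v -1.956 -3.652 -4.97
v -3.631 -3.456 -3.857
v -1.972 -3.846 -4.959
v -3.647 -3.65 -3.847
v -1.945 -4.025 -4.887
v -3.62 -3.829 -3.775
v -1.88 -4.162 -4.765
v -3.554 -3.966 -3.652
v -1.786 -4.236 -4.611
v -3.46 -4.04 -3.498
v -1.678 -4.236 -4.448
v -3.352 -4.04 -3.335
v -1.572 -4.161 -4.302
v -3.247 -3.965 -3.189
v -1.92 0.498 -4.093
v -1.57 1.029 -4.452
v -1.569 1.792 -3.327
v -1.92 1.262 -2.967
v -1.883 1.102 -4.502
v -1.882 1.865 -3.376
v -2.203 1.056 -4.47
v -2.202 1.819 -3.345
v -2.467 0.899 -4.364
v -2.466 1.662 -3.238
v -2.623 0.663 -4.204
v -2.622 1.426 -3.078
v -2.639 0.395 -4.022
v -2.639 1.158 -2.896
v -2.514 0.147 -3.854
v -2.513 0.91 -2.728
v -2.271 -0.032 -3.733
v -2.27 0.731 -2.608
v -1.958 -0.105 -3.684
v -1.957 0.658 -2.558
v -1.638 -0.059 -3.715
v -1.637 0.704 -2.59
v -1.374 0.098 -3.822
v -1.373 0.861 -2.696
v -1.218 0.334 -3.982
v -1.217 1.097 -2.856
v -1.201 0.602 -4.164
v -1.201 1.365 -3.038
v -1.327 0.85 -4.332
v -1.326 1.613 -3.206
v 2.999 0.578 1.276
v 3.508 0.21 0.526
v 1.692 -0.13 0.734
v 2.201 -0.498 -0.016
v 2.365 -0.821 0.893
v 3.173 -0.383 1.228
v 2.027 0.463 0.032
v 2.835 0.901 0.367
v 2.908 0.139 -0.242
v 3.117 -0.654 0.29
v 2.083 0.734 0.97
v 2.292 -0.059 1.502
v -0.187 -1.392 -3.072
v -0.568 -2.439 -2.174
v 0.224 -0.707 -2.098
v -0.157 -1.753 -1.2
v 1.437 -2.127 -3.24
v 1.056 -3.173 -2.342
v 1.848 -1.441 -2.266
v 1.467 -2.488 -1.368
f 2 1 4
f 2 4 3
f 4 1 5
f 4 5 3
f 5 1 6
f 5 6 3
f 6 1 7
f 6 7 3
f 7 1 8
f 7 8 3
f 8 1 9
f 8 9 3
f 9 1 10
f 9 10 3
f 10 1 2
f 10 2 3
f 12 11 15
f 12 15 13
f 13 15 16
f 13 16 14
f 15 11 17
f 15 17 16
f 16 17 18
f 16 18 14
f 17 11 19
f 17 19 18
f 18 19 20
f 18 20 14
f 19 11 21
f 19 21 20
f 20 21 22
f 20 22 14
f 21 11 23
f 21 23 22
f 22 23 24
f 22 24 14
f 23 11 25
f 23 25 24
f 24 25 26
f 24 26 14
f 25 11 27
f 25 27 26
f 26 27 28
f 26 28 14
f 27 11 29
f 27 29 28
f 28 29 30
f 28 30 14
f 29 11 31
f 29 31 30
f 30 31 32
f 30 32 14
f 31 11 33
f 31 33 32
f 32 33 34
f 32 34 14
f 33 11 35
f 33 35 34
f 34 35 36
f 34 36 14
f 35 11 37
f 35 37 36
f 36 37 38
f 36 38 14
f 37 11 39
f 37 39 38
f 38 39 40
f 38 40 14
f 39 11 41
f 39 41 40
f 40 41 42
f 40 42 14
f 41 11 43
f 41 43 42
f 42 43 44
f 42 44 14
f 43 11 12
f 43 12 44
f 44 12 13
f 44 13 14
f 46 45 49
f 46 49 47
f 47 49 50
f 47 50 48
f 49 45 51
f 49 51 50
f 50 51 52
f 50 52 48
f 51 45 53
f 51 53 52
f 52 53 54
f 52 54 48
f 53 45 55
f 53 55 54
f 54 55 56
f 54 56 48
f 55 45 57
f 55 57 56
f 56 57 58
f 56 58 48
f 57 45 59
f 57 59 58
f 58 59 60
f 58 60 48
f 59 45 61
f 59 61 60
f 60 61 62
f 60 62 48
f 61 45 63
f 61 63 62
f 62 63 64
f 62 64 48
f 63 45 65
f 63 65 64
f 64 65 66
f 64 66 48
f 65 45 67
f 65 67 66
f 66 67 68
f 66 68 48
f 67 45 69
f 67 69 68
f 68 69 70
f 68 70 48
f 69 45 71
f 69 71 70
f 70 71 72
f 70 72 48
f 71 45 73
f 71 73 72
f 72 73 74
f 72 74 48
f 73 45 46
f 73 46 74
f 74 46 47
f 74 47 48
f 75 86 80
f 75 80 76
f 75 76 82
f 75 82 85
f 75 85 86
f 76 80 84
f 80 86 79
f 86 85 77
f 85 82 81
f 82 76 83
f 78 84 79
f 78 79 77
f 78 77 81
f 78 81 83
f 78 83 84
f 79 84 80
f 77 79 86
f 81 77 85
f 83 81 82
f 84 83 76
f 88 90 87
f 91 88 87
f 87 90 89
f 89 91 87
f 88 94 90
f 92 88 91
f 92 94 88
f 90 94 89
f 93 91 89
f 89 94 93
f 93 92 91
f 94 92 93



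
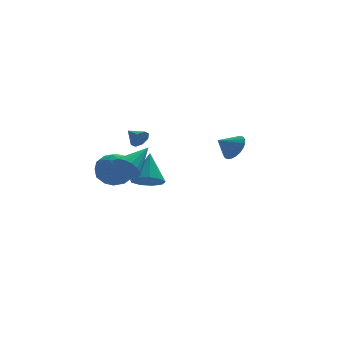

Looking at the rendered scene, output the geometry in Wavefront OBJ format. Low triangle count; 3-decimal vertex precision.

v -4.147 -0.264 -2.361
v -2.995 -0.255 -2.604
v -3.805 -1.265 -0.776
v -2.653 -1.256 -1.019
v -3.197 -0.259 -0.709
v -3.409 0.36 -1.689
v -3.391 -1.88 -1.691
v -3.603 -1.261 -2.671
v -2.528 -1.254 -2.19
v -2.408 -0.252 -1.583
v -4.392 -1.268 -1.797
v -4.272 -0.266 -1.19
v -3.601 -0.172 -2.621
v -3.199 -1.348 -0.759
v -3.519 -0.762 -0.576
v -2.841 -0.757 -0.719
v -3.844 0.19 -2.083
v -3.167 0.195 -2.226
v -3.286 0.193 -1.113
v -3.633 -1.715 -1.154
v -2.956 -1.71 -1.297
v -3.959 -0.763 -2.661
v -3.281 -0.758 -2.804
v -3.514 -1.713 -2.267
v -2.649 -0.753 -2.521
v -2.448 -1.342 -1.59
v -2.882 -1.708 -1.985
v -3.007 -1.345 -2.561
v -2.579 -0.164 -2.164
v -2.378 -0.753 -1.233
v -2.697 -0.166 -1.051
v -2.822 0.197 -1.626
v -2.304 -0.751 -1.921
v -4.422 -0.767 -2.147
v -4.221 -1.356 -1.216
v -3.978 -1.717 -1.754
v -4.103 -1.354 -2.329
v -4.352 -0.178 -1.79
v -4.151 -0.767 -0.859
v -3.793 -0.175 -0.819
v -3.918 0.188 -1.395
v -4.496 -0.769 -1.459
v 4.137 1.339 -1.485
v 4.667 1.304 -0.709
v 3.123 1.241 -0.795
v 4.611 1.665 -0.741
v 4.482 1.976 -0.886
v 4.301 2.191 -1.123
v 4.095 2.275 -1.414
v 3.895 2.217 -1.716
v 3.732 2.025 -1.983
v 3.631 1.729 -2.174
v 3.607 1.373 -2.26
v 3.663 1.012 -2.228
v 3.792 0.701 -2.083
v 3.973 0.487 -1.846
v 4.179 0.402 -1.555
v 4.379 0.46 -1.253
v 4.542 0.652 -0.986
v 4.643 0.948 -0.795
v -3.488 -3.524 -0.638
v -2.958 -3.631 -1.32
v -1.992 -2.476 0.358
v -3.155 -3.273 -1.402
v -3.428 -2.973 -1.308
v -3.714 -2.798 -1.061
v -3.949 -2.79 -0.718
v -4.078 -2.95 -0.355
v -4.072 -3.242 -0.058
v -3.932 -3.598 0.107
v -3.69 -3.937 0.101
v -3.402 -4.181 -0.075
v -3.134 -4.275 -0.379
v -2.947 -4.197 -0.742
v -2.883 -3.965 -1.082
v -1.212 1.905 -0.496
v -0.966 2.236 -1.01
v -1.648 2.835 -0.104
v -1.429 2.057 -1.1
v -1.766 1.788 -0.836
v -1.778 1.588 -0.372
v -1.459 1.573 0.019
v -0.995 1.752 0.108
v -0.659 2.021 -0.156
v -0.646 2.221 -0.619
v -1.011 1.102 -3.49
v -0.11 1.281 -3.885
v -0.509 2.338 -1.79
v -0.557 1.754 -4.097
v -1.216 1.922 -4.025
v -1.779 1.706 -3.702
v -1.983 1.208 -3.28
v -1.732 0.66 -2.956
v -1.143 0.32 -2.881
v -0.493 0.345 -3.092
v -0.085 0.725 -3.488
f 1 38 17
f 38 12 41
f 17 41 6
f 38 41 17
f 1 17 13
f 17 6 18
f 13 18 2
f 17 18 13
f 1 13 22
f 13 2 23
f 22 23 8
f 13 23 22
f 1 22 34
f 22 8 37
f 34 37 11
f 22 37 34
f 1 34 38
f 34 11 42
f 38 42 12
f 34 42 38
f 2 18 29
f 18 6 32
f 29 32 10
f 18 32 29
f 6 41 19
f 41 12 40
f 19 40 5
f 41 40 19
f 12 42 39
f 42 11 35
f 39 35 3
f 42 35 39
f 11 37 36
f 37 8 24
f 36 24 7
f 37 24 36
f 8 23 28
f 23 2 25
f 28 25 9
f 23 25 28
f 4 30 16
f 30 10 31
f 16 31 5
f 30 31 16
f 4 16 14
f 16 5 15
f 14 15 3
f 16 15 14
f 4 14 21
f 14 3 20
f 21 20 7
f 14 20 21
f 4 21 26
f 21 7 27
f 26 27 9
f 21 27 26
f 4 26 30
f 26 9 33
f 30 33 10
f 26 33 30
f 5 31 19
f 31 10 32
f 19 32 6
f 31 32 19
f 3 15 39
f 15 5 40
f 39 40 12
f 15 40 39
f 7 20 36
f 20 3 35
f 36 35 11
f 20 35 36
f 9 27 28
f 27 7 24
f 28 24 8
f 27 24 28
f 10 33 29
f 33 9 25
f 29 25 2
f 33 25 29
f 44 43 46
f 44 46 45
f 46 43 47
f 46 47 45
f 47 43 48
f 47 48 45
f 48 43 49
f 48 49 45
f 49 43 50
f 49 50 45
f 50 43 51
f 50 51 45
f 51 43 52
f 51 52 45
f 52 43 53
f 52 53 45
f 53 43 54
f 53 54 45
f 54 43 55
f 54 55 45
f 55 43 56
f 55 56 45
f 56 43 57
f 56 57 45
f 57 43 58
f 57 58 45
f 58 43 59
f 58 59 45
f 59 43 60
f 59 60 45
f 60 43 44
f 60 44 45
f 62 61 64
f 62 64 63
f 64 61 65
f 64 65 63
f 65 61 66
f 65 66 63
f 66 61 67
f 66 67 63
f 67 61 68
f 67 68 63
f 68 61 69
f 68 69 63
f 69 61 70
f 69 70 63
f 70 61 71
f 70 71 63
f 71 61 72
f 71 72 63
f 72 61 73
f 72 73 63
f 73 61 74
f 73 74 63
f 74 61 75
f 74 75 63
f 75 61 62
f 75 62 63
f 77 76 79
f 77 79 78
f 79 76 80
f 79 80 78
f 80 76 81
f 80 81 78
f 81 76 82
f 81 82 78
f 82 76 83
f 82 83 78
f 83 76 84
f 83 84 78
f 84 76 85
f 84 85 78
f 85 76 77
f 85 77 78
f 87 86 89
f 87 89 88
f 89 86 90
f 89 90 88
f 90 86 91
f 90 91 88
f 91 86 92
f 91 92 88
f 92 86 93
f 92 93 88
f 93 86 94
f 93 94 88
f 94 86 95
f 94 95 88
f 95 86 96
f 95 96 88
f 96 86 87
f 96 87 88

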